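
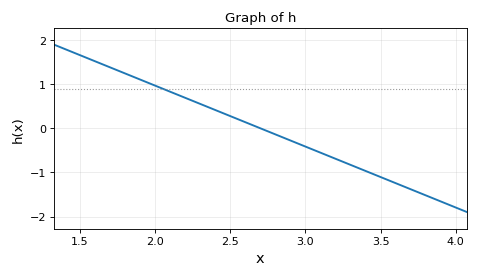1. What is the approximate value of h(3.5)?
-1.1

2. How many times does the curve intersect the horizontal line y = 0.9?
1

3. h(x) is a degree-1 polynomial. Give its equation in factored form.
y = -1.38(x - 2.7)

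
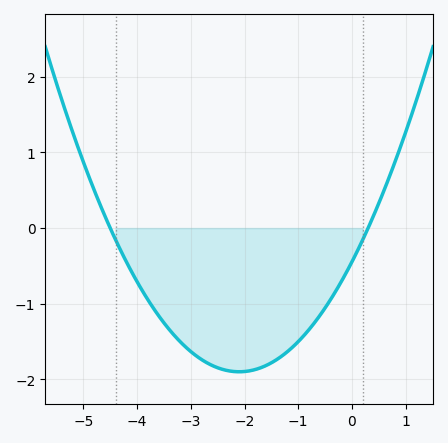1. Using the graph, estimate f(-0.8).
-1.34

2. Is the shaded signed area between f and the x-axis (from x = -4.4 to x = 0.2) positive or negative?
negative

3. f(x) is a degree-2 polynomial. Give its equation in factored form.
y = 0.33(x + 4.5)(x - 0.3)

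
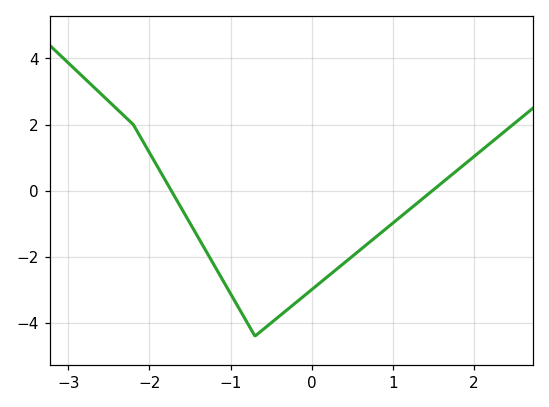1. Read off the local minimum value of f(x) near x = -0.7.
-4.4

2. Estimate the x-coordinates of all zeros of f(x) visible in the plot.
-1.73, 1.49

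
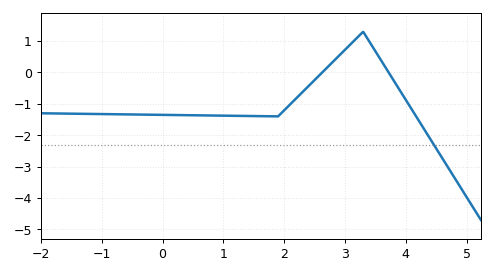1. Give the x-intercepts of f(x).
2.63, 3.72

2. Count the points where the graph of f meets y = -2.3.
1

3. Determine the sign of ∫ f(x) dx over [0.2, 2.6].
negative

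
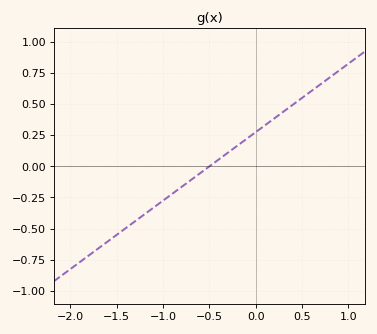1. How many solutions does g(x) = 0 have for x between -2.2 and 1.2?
1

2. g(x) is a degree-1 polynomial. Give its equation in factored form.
y = 0.55(x + 0.5)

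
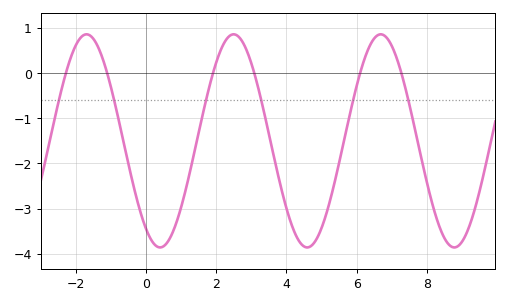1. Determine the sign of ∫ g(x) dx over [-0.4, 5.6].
negative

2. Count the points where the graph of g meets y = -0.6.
6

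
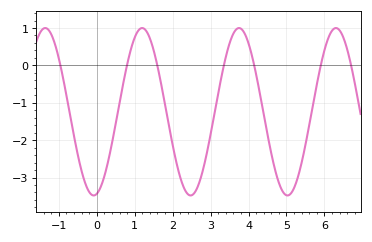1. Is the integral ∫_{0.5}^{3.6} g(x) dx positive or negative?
negative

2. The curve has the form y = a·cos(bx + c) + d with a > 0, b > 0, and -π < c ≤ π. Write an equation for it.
y = 2.24cos(2.46x - 2.94) - 1.24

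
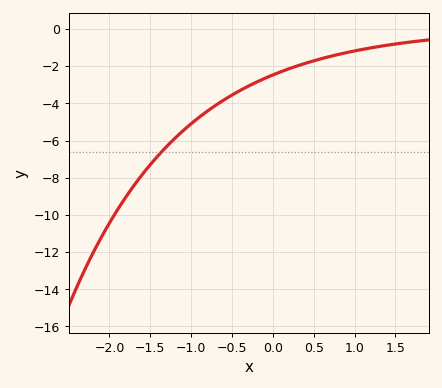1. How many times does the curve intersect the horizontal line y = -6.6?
1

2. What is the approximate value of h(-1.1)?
-5.4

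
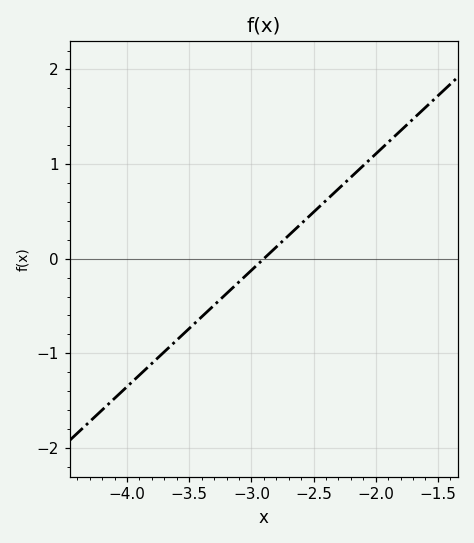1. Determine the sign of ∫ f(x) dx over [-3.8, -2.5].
negative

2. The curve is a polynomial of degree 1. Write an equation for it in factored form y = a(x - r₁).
y = 1.23(x + 2.9)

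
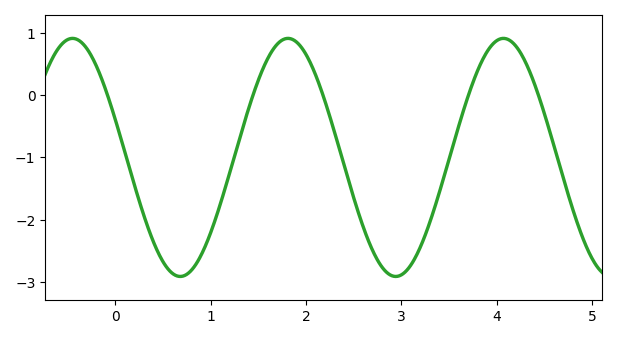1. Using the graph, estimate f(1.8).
0.9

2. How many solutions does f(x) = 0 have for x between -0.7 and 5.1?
5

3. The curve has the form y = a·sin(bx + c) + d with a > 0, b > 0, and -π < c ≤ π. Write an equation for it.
y = 1.91sin(2.8x + 2.8) - 1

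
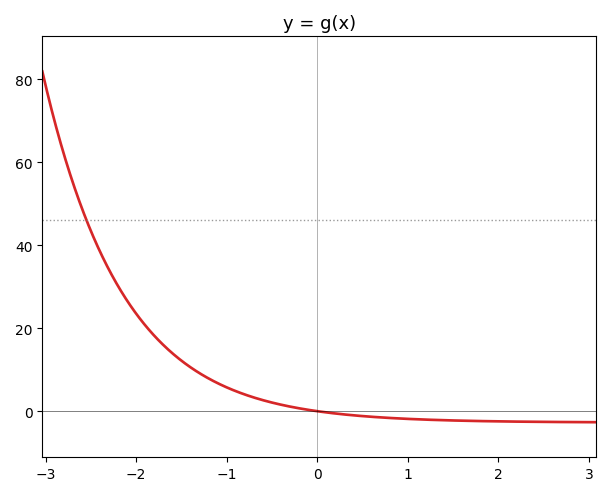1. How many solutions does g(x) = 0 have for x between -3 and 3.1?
1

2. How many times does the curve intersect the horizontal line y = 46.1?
1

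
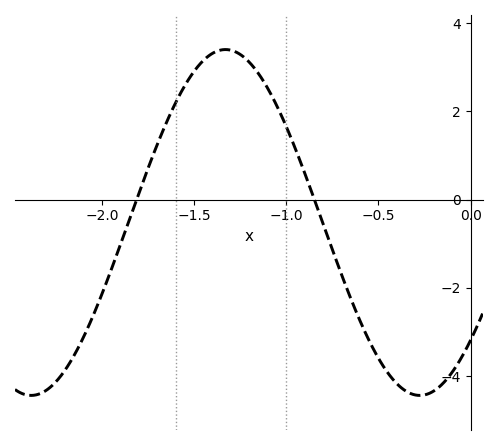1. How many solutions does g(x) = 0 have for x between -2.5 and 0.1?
2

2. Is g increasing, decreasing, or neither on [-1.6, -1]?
neither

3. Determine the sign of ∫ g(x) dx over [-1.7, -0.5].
positive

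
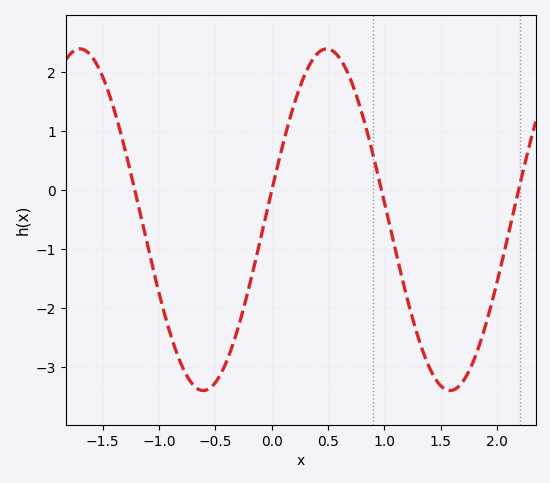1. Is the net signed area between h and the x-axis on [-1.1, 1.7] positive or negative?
negative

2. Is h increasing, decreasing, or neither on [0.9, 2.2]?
neither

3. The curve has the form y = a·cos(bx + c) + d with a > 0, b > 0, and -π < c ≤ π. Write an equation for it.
y = 2.9cos(2.87x - 1.4) - 0.5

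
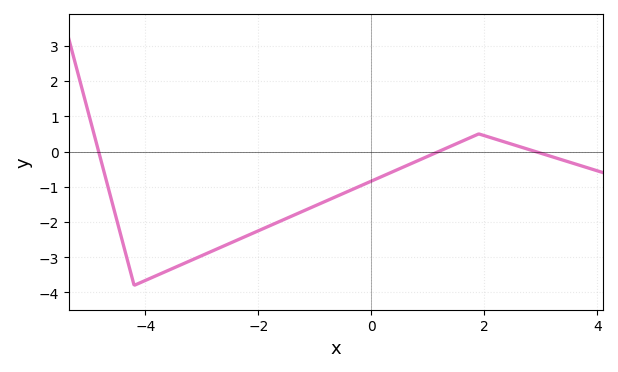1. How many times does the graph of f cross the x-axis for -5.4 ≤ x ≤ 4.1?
3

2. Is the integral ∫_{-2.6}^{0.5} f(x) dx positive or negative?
negative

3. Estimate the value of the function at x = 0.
-0.839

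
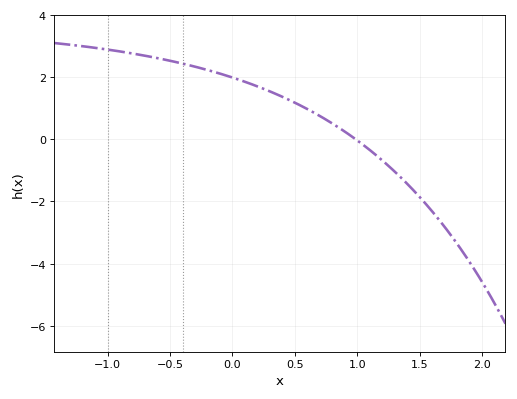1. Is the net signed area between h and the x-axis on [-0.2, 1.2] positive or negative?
positive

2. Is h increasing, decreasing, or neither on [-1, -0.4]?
decreasing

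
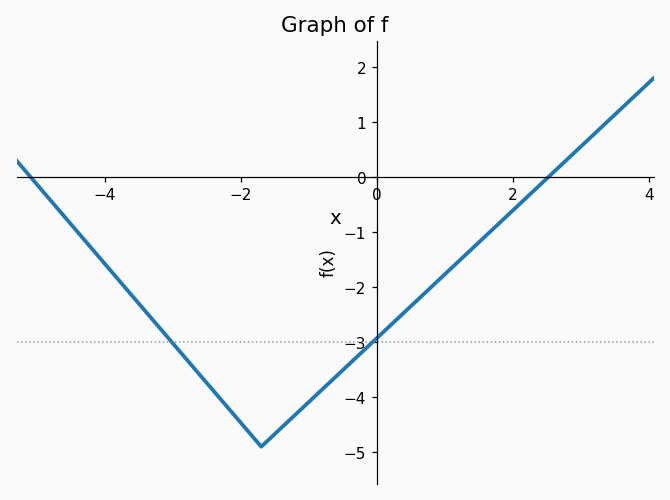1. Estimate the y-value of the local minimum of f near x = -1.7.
-4.9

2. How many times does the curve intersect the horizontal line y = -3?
2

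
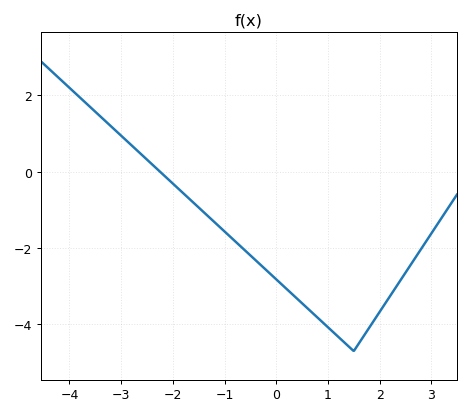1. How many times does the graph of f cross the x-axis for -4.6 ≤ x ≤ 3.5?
1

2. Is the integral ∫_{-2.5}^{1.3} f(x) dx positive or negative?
negative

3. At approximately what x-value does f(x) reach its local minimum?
1.4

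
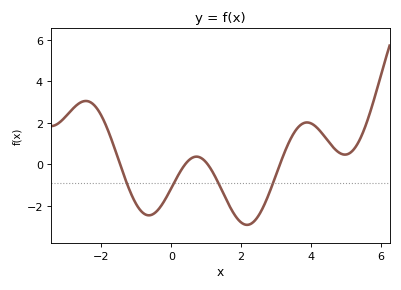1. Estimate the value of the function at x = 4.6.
0.8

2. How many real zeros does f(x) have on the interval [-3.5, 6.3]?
4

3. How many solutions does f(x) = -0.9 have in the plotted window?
4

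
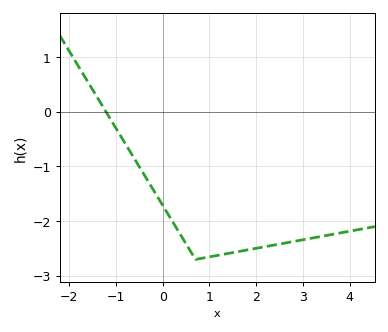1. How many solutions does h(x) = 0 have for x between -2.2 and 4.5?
1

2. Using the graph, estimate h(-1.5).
0.401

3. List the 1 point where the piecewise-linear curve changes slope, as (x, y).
(0.7, -2.7)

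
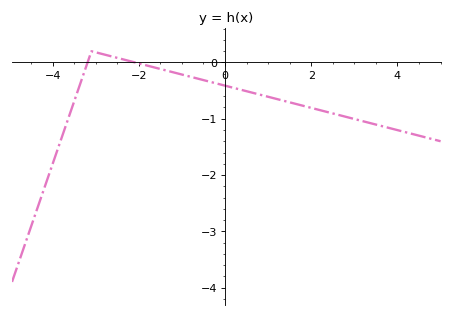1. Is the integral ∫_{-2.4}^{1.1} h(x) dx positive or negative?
negative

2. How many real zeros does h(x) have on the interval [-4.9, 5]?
2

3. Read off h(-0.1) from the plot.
-0.4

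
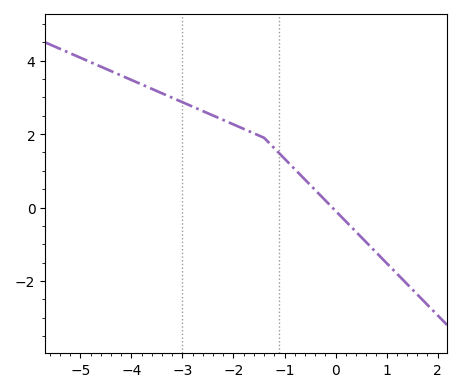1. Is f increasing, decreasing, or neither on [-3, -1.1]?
decreasing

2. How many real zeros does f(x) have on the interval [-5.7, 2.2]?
1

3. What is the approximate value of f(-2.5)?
2.57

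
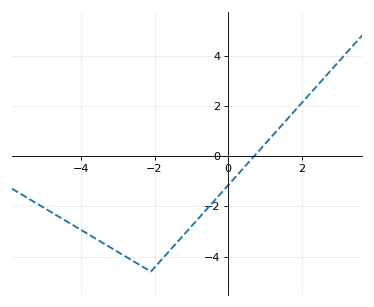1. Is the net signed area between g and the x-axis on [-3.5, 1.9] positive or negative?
negative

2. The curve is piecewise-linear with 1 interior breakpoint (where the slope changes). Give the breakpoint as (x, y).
(-2.1, -4.6)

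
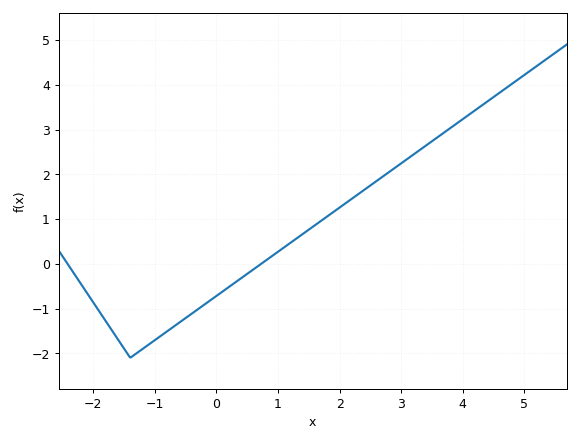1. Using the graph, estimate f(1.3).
0.6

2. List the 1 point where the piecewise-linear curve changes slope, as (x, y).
(-1.4, -2.1)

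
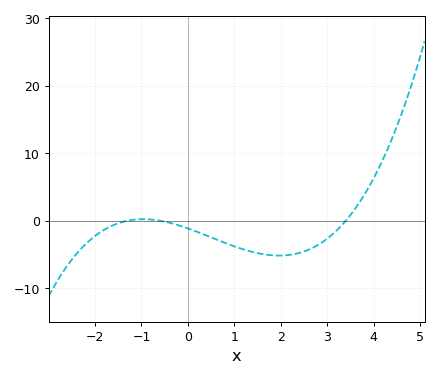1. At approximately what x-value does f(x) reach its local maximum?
-1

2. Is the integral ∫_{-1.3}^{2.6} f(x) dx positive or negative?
negative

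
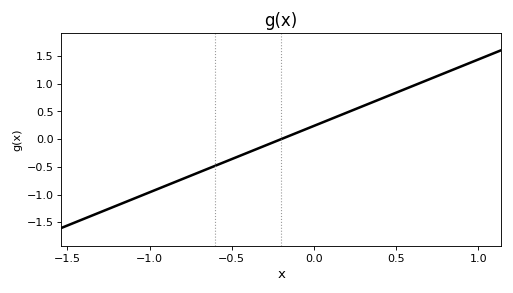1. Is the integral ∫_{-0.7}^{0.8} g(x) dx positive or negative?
positive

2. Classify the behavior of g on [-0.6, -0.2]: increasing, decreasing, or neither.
increasing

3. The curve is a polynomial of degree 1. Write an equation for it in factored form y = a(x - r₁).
y = 1.2(x + 0.2)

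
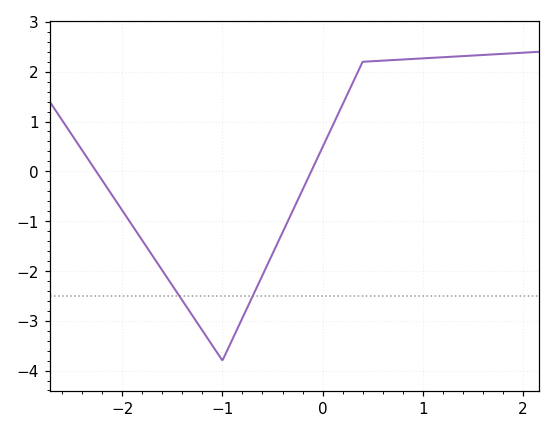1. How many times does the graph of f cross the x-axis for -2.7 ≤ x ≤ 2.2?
2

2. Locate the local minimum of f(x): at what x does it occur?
-1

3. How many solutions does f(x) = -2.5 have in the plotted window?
2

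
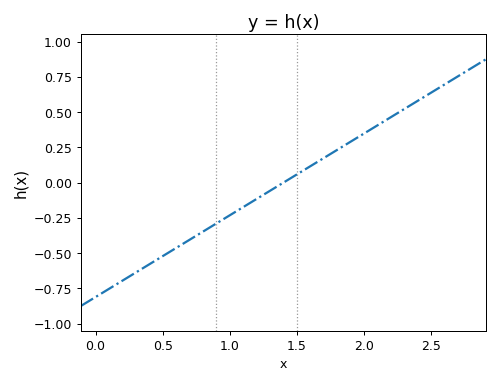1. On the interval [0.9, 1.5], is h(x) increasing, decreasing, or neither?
increasing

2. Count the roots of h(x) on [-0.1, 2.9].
1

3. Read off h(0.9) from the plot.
-0.29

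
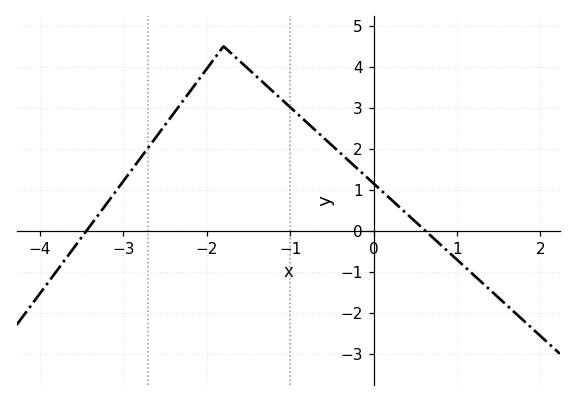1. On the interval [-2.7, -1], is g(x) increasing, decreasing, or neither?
neither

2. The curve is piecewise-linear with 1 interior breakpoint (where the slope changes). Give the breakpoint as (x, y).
(-1.8, 4.5)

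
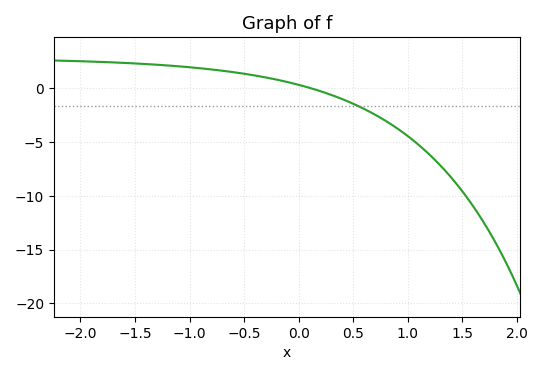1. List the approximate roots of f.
0.12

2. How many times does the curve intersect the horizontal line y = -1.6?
1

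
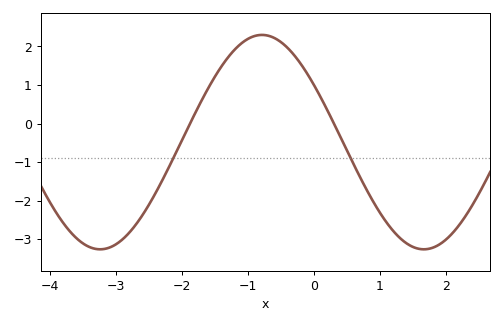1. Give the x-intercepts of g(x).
-1.88, 0.301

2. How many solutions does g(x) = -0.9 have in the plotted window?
2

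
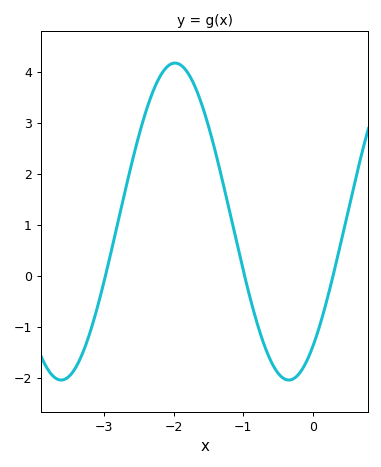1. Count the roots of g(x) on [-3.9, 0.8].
3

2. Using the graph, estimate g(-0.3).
-2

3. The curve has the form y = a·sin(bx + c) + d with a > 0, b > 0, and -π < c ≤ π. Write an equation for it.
y = 3.11sin(1.9x - 0.91) + 1.06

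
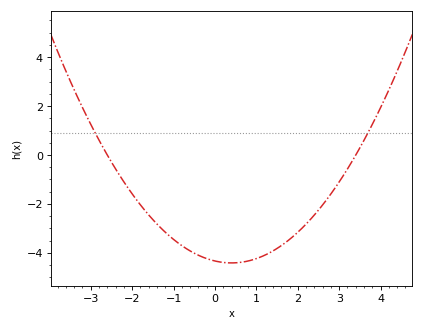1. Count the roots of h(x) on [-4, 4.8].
2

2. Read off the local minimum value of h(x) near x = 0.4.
-4.4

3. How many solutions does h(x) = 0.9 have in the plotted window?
2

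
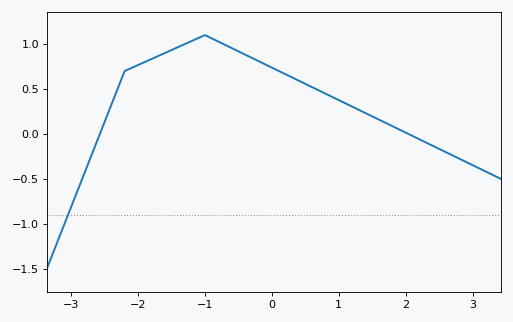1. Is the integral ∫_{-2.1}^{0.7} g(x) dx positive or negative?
positive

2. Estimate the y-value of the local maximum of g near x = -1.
1.1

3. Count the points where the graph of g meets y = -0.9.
1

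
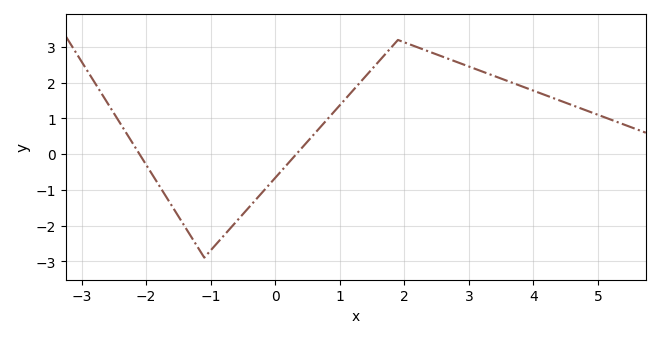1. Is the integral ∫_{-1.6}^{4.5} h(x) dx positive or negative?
positive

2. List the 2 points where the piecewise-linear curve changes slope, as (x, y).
(-1.1, -2.9); (1.9, 3.2)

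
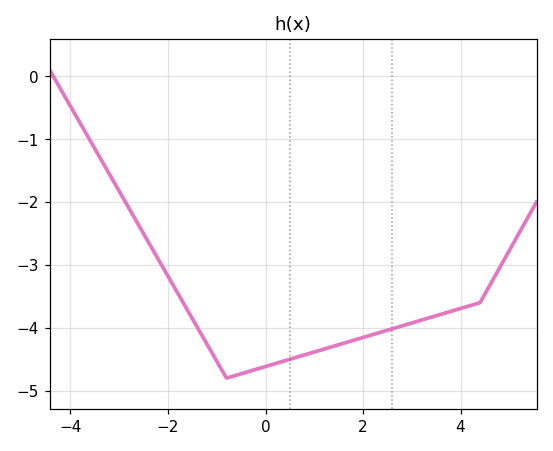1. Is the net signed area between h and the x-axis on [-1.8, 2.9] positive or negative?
negative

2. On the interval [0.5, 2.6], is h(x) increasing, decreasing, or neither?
increasing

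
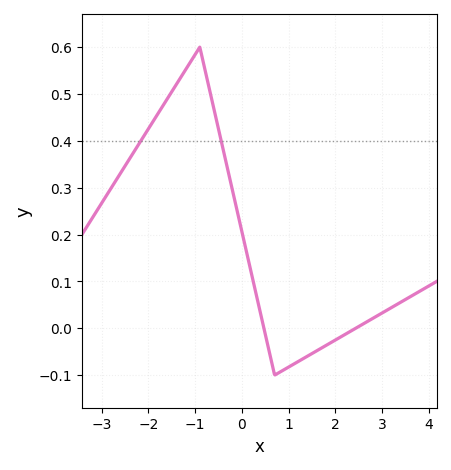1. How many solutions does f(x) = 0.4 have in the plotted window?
2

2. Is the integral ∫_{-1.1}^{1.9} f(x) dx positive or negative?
positive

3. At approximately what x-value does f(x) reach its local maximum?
-1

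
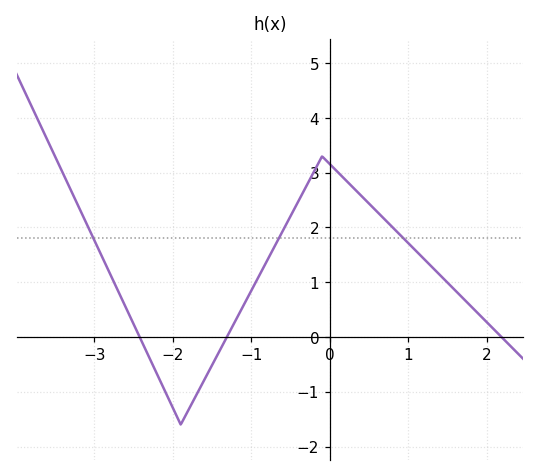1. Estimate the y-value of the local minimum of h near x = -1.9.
-1.6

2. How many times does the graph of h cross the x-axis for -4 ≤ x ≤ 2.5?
3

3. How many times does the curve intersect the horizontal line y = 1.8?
3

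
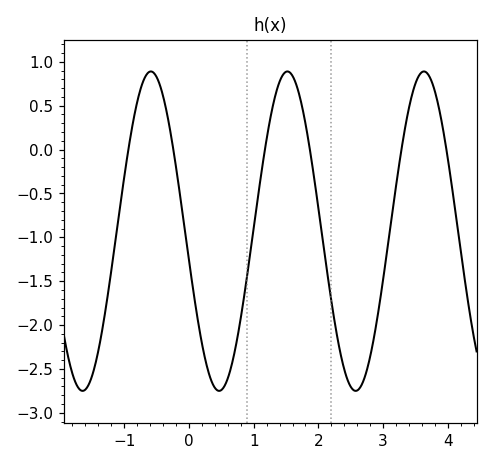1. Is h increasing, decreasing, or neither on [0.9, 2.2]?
neither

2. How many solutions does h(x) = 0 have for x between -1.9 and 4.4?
6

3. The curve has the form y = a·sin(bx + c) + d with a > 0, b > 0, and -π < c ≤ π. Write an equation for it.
y = 1.82sin(3x - 3) - 0.93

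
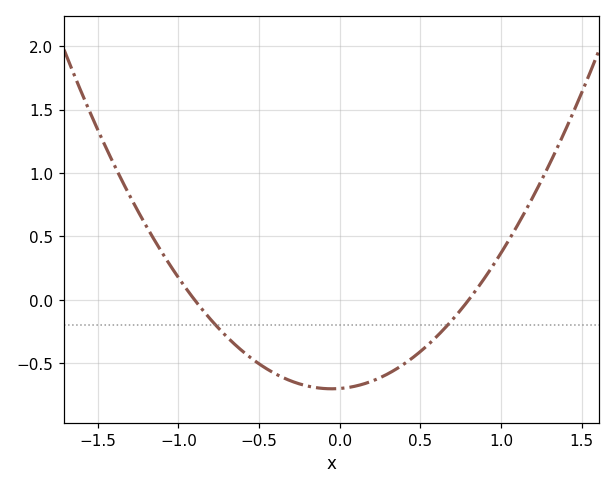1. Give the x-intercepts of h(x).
-0.9, 0.8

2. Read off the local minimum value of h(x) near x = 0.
-0.701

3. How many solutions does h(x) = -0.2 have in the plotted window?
2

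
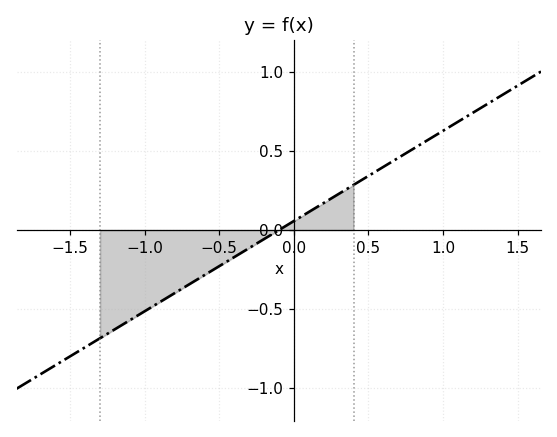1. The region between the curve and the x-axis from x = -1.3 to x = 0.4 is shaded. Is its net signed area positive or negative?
negative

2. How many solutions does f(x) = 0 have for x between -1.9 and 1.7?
1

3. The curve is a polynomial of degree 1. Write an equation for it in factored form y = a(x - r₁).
y = 0.57(x + 0.1)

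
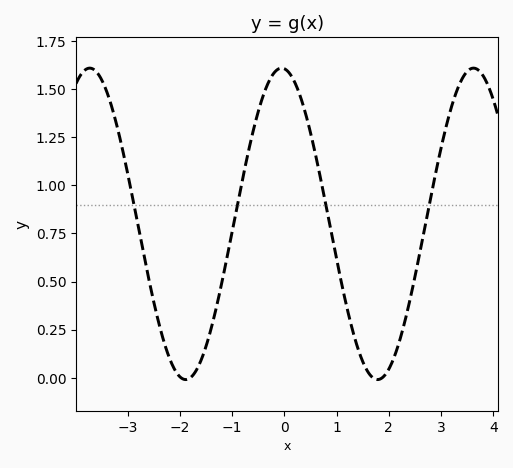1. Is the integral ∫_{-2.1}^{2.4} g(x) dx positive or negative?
positive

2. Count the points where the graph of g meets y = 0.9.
4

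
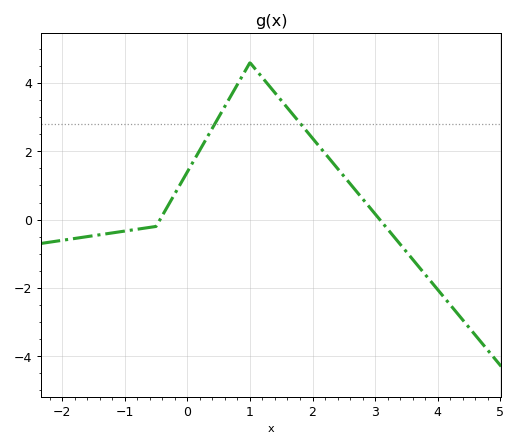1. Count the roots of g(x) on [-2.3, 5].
2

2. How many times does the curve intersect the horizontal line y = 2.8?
2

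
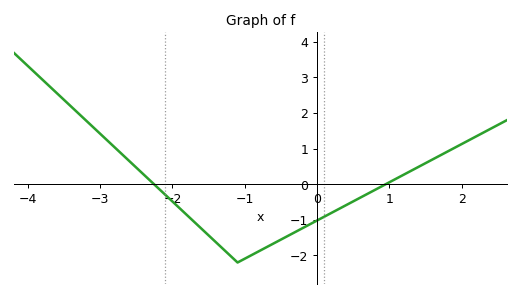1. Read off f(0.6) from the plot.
-0.374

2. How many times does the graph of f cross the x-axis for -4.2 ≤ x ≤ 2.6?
2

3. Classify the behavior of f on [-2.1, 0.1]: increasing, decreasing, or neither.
neither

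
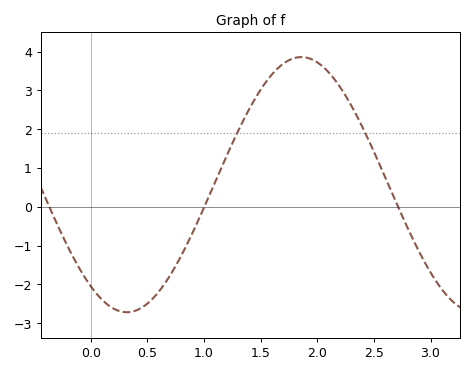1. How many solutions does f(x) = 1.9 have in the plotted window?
2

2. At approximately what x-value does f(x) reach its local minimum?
0.3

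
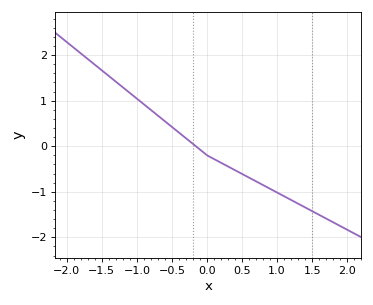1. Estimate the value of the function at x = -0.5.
0.4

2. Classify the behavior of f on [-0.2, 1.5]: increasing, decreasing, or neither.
decreasing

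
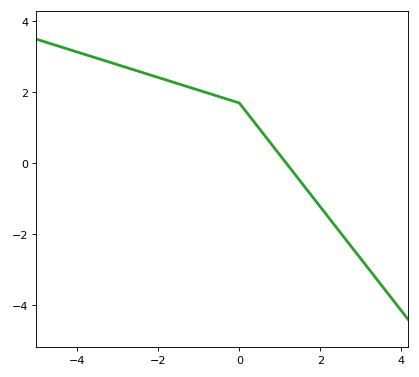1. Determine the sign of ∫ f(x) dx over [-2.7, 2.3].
positive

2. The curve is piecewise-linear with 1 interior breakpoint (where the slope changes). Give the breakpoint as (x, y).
(0, 1.7)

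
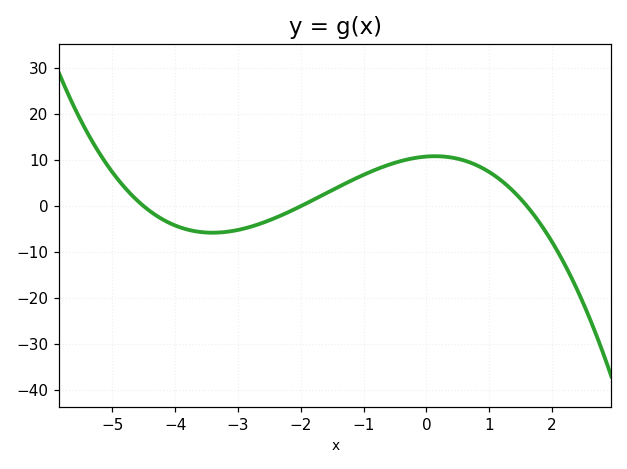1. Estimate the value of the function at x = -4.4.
-1.08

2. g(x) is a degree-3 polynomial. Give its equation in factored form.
y = -0.75(x + 4.5)(x + 2)(x - 1.6)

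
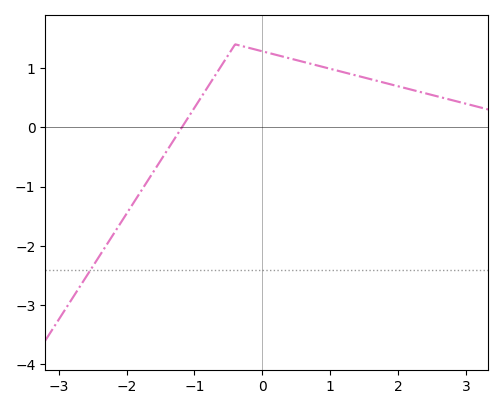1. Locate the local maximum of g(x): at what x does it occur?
-0.4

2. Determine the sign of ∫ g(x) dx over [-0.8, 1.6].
positive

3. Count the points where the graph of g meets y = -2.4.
1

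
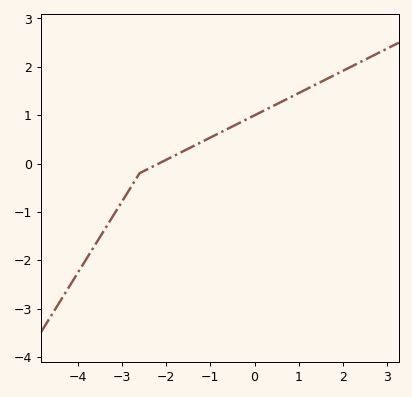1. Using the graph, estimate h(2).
1.92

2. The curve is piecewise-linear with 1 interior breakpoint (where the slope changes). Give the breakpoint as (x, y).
(-2.6, -0.2)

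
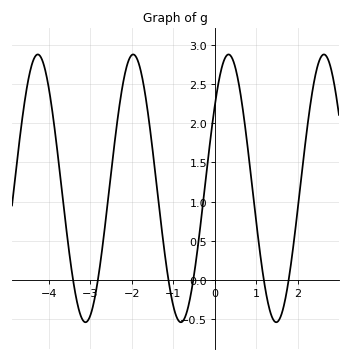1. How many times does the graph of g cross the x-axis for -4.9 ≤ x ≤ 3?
6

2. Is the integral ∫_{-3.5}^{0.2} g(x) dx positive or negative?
positive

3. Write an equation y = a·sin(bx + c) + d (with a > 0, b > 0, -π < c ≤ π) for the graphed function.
y = 1.71sin(2.73x + 0.662) + 1.17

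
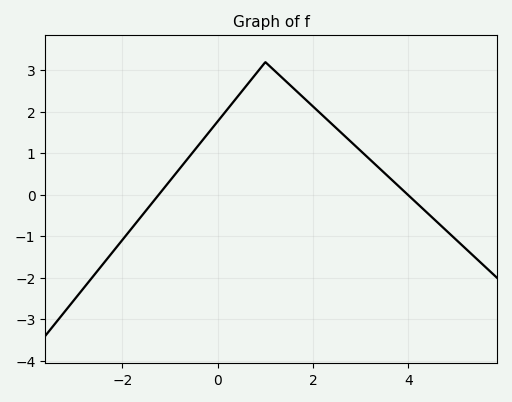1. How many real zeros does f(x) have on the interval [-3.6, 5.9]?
2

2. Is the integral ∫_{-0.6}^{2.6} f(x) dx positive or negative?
positive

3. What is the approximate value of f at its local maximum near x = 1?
3.2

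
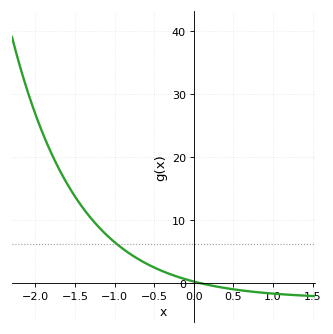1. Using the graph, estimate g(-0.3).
1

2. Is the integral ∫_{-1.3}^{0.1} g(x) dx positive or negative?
positive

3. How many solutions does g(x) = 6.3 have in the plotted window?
1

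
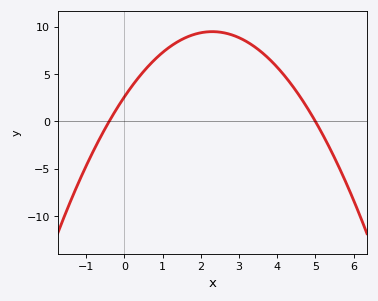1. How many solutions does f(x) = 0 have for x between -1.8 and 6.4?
2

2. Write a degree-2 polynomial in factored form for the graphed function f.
y = -1.3(x + 0.4)(x - 5)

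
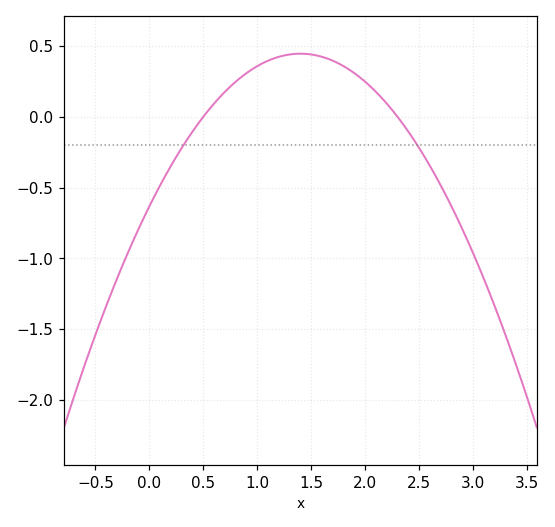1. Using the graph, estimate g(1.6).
0.4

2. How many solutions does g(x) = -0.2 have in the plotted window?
2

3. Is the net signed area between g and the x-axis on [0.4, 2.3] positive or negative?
positive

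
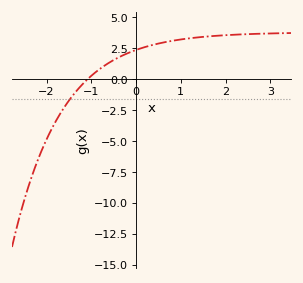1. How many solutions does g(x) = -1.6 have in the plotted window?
1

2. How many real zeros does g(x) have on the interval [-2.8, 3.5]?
1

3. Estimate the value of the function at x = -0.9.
0.585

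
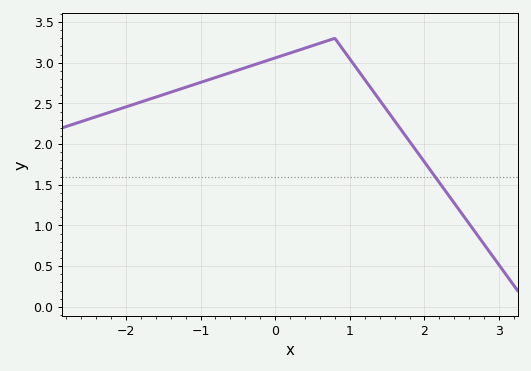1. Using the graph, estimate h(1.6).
2.3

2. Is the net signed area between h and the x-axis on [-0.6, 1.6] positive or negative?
positive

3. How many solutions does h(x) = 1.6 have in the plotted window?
1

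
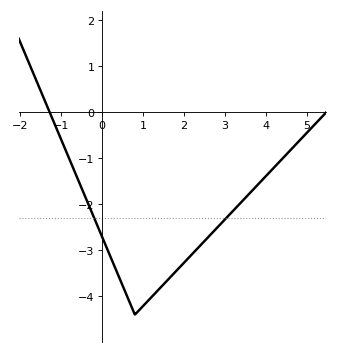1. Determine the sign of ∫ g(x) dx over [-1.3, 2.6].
negative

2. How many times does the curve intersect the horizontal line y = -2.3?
2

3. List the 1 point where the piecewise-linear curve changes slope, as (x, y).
(0.8, -4.4)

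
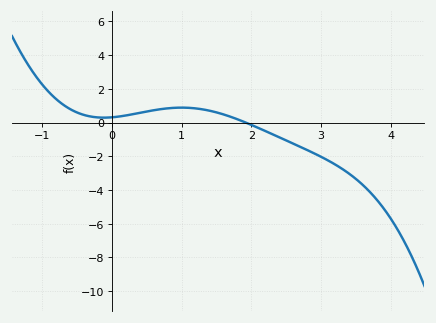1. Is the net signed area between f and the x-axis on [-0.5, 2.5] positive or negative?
positive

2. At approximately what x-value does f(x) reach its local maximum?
1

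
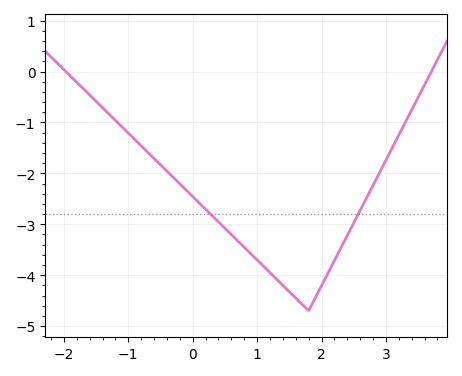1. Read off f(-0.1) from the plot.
-2.33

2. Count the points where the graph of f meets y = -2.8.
2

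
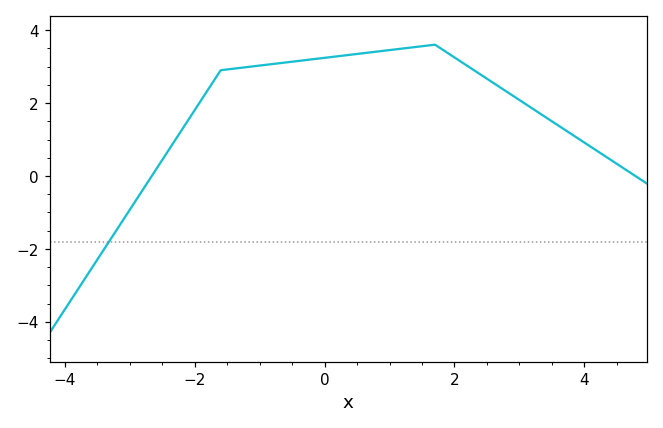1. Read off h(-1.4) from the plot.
2.94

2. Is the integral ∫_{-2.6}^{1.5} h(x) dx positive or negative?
positive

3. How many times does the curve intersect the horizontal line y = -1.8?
1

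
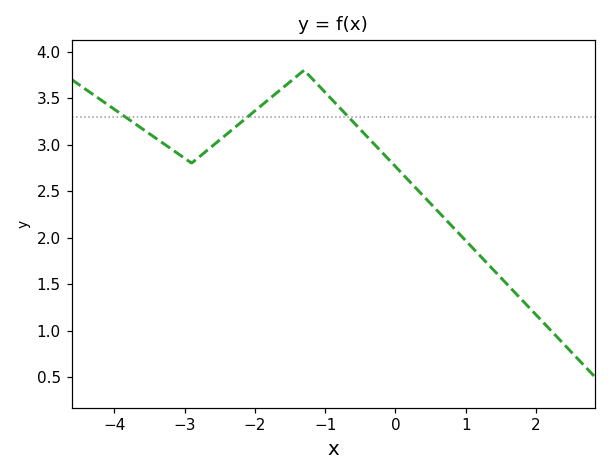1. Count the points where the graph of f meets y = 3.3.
3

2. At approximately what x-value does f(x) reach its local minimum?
-2.9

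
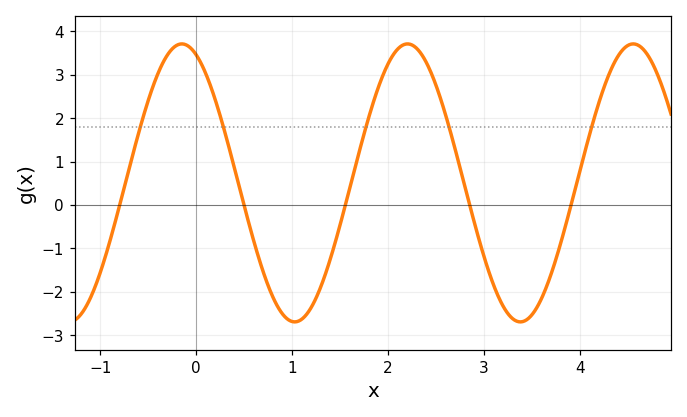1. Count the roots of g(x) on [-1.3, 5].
5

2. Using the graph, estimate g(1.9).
2.7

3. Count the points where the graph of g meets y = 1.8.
5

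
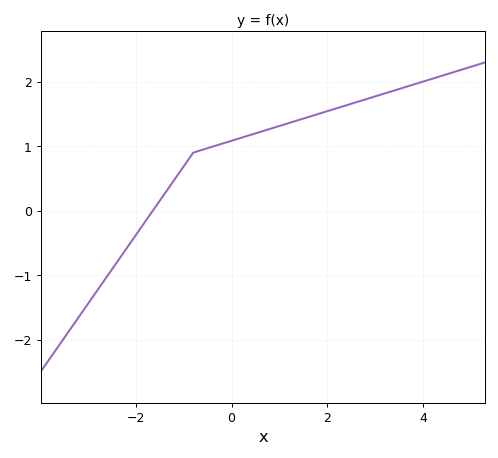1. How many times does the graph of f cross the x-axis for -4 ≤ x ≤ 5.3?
1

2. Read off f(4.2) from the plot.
2.05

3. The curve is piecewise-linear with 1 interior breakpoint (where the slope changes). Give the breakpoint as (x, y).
(-0.8, 0.9)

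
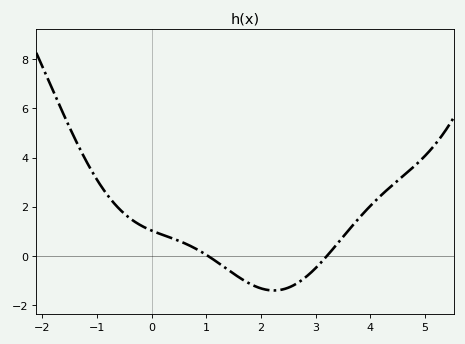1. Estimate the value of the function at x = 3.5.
0.781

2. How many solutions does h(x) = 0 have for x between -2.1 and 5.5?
2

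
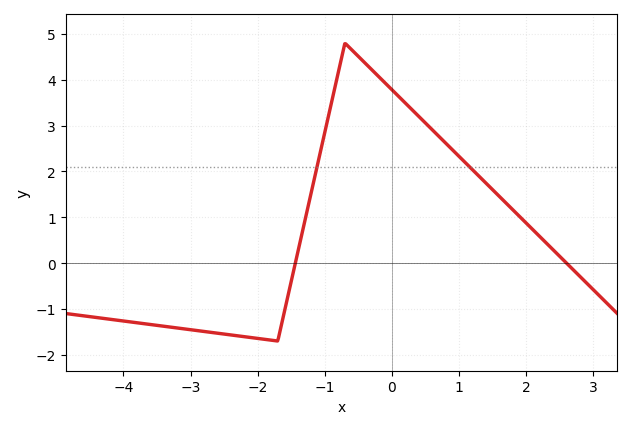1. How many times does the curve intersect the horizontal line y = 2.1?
2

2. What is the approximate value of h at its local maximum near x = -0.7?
4.8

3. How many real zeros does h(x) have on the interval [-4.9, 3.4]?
2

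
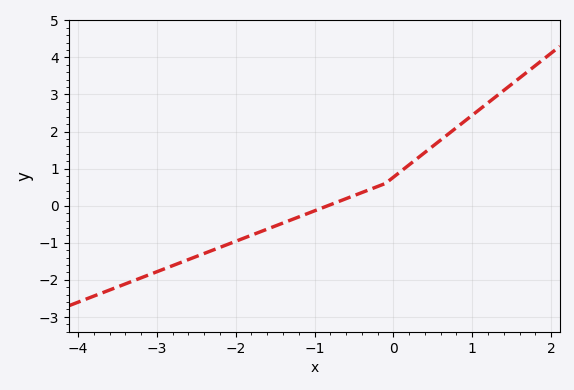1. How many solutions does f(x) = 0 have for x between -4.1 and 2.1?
1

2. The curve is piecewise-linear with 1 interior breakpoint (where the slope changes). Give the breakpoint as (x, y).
(-0.1, 0.6)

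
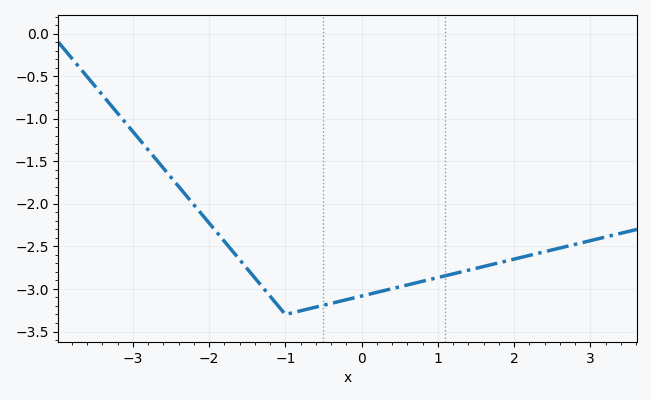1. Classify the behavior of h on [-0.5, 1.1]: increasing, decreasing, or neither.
increasing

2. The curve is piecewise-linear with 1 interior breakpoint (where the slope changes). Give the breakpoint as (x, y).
(-1, -3.3)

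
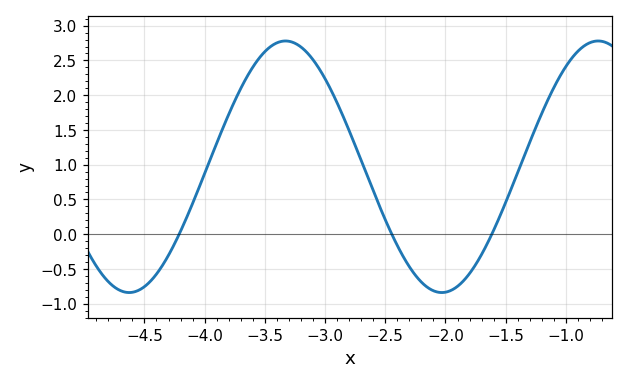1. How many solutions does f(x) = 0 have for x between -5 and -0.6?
3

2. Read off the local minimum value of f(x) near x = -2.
-0.84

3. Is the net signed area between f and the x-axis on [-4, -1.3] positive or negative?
positive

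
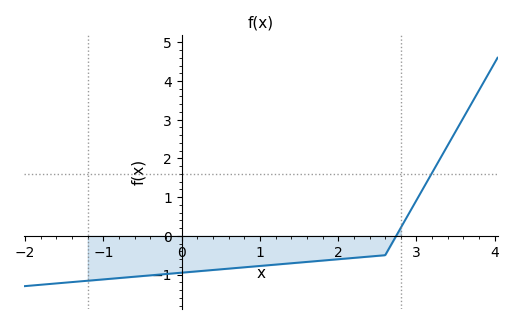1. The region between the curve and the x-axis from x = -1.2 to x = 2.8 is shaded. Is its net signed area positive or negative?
negative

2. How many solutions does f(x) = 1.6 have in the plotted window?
1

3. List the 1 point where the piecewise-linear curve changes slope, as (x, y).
(2.6, -0.5)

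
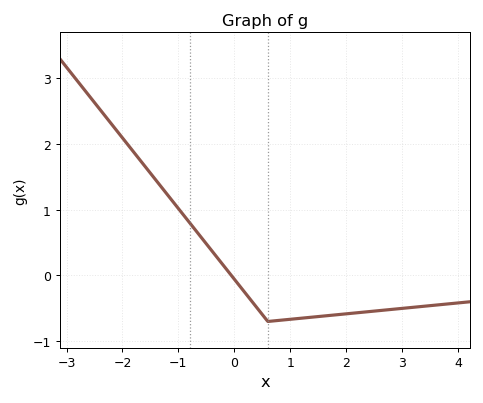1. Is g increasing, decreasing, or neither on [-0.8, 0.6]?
decreasing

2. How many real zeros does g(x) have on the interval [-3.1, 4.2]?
1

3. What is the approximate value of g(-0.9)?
0.9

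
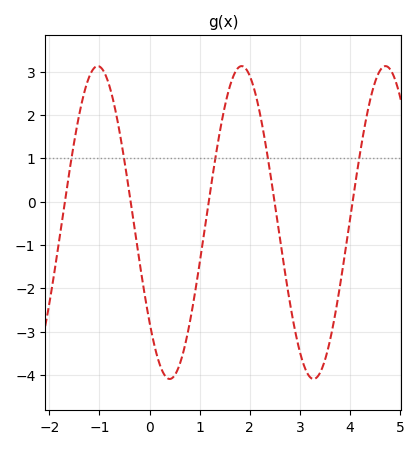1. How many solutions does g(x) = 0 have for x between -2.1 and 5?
5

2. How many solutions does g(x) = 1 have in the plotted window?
5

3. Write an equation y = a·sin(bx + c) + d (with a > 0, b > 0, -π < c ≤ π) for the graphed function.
y = 3.61sin(2.2x - 2.5) - 0.48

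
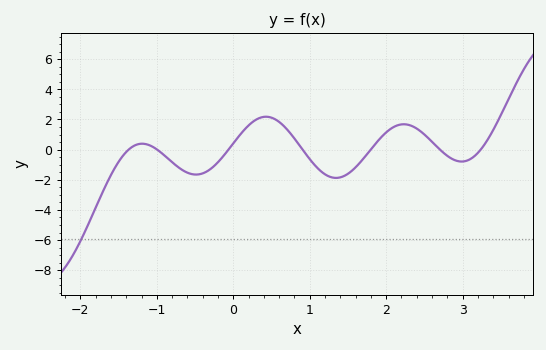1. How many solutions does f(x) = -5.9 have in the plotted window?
1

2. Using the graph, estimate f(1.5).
-1.6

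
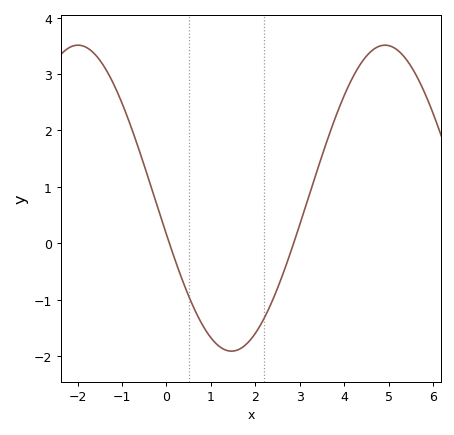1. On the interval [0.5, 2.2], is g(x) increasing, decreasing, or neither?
neither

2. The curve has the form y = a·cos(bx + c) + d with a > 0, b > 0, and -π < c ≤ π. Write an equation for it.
y = 2.71cos(0.91x + 1.8) + 0.8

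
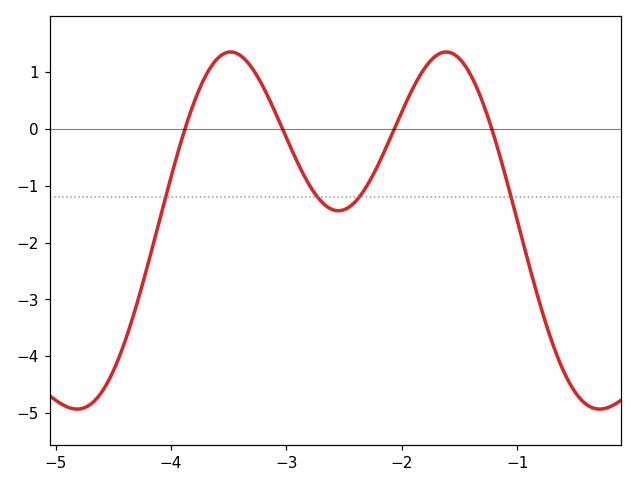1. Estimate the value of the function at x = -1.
-1.61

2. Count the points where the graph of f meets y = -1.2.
4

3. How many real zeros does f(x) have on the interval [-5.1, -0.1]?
4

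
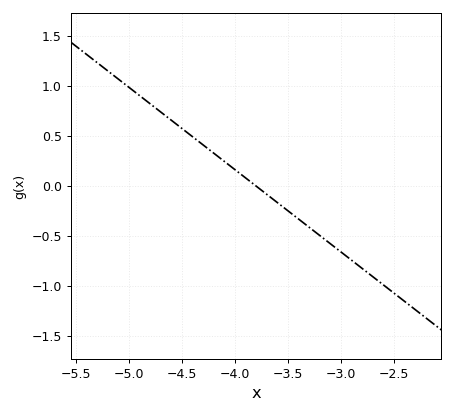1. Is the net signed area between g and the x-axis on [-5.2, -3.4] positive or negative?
positive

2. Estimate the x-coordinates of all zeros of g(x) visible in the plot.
-3.8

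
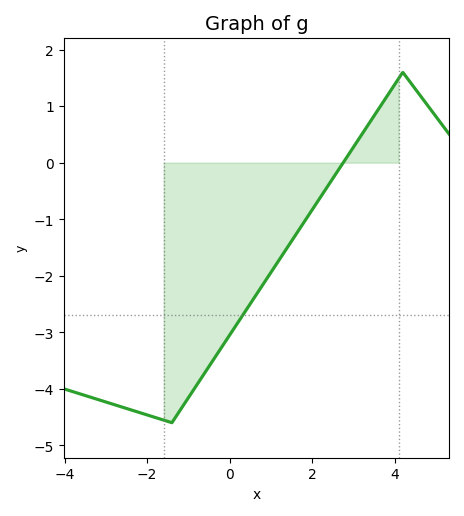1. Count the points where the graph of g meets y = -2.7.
1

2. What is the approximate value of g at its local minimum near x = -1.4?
-4.6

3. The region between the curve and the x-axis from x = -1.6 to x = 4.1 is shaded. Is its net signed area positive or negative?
negative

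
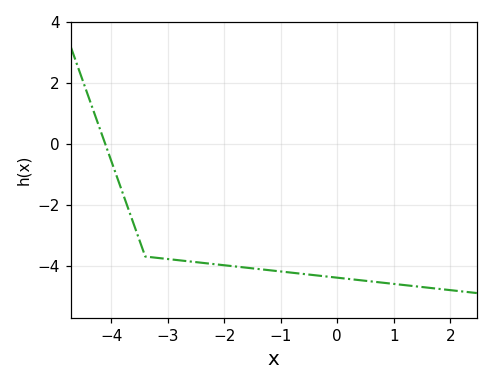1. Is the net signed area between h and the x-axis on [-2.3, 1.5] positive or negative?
negative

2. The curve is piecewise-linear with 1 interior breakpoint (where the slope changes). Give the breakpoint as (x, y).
(-3.4, -3.7)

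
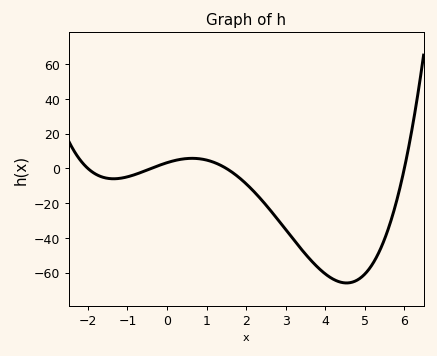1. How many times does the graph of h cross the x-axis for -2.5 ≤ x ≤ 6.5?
4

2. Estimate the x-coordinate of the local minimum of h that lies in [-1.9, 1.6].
-1.4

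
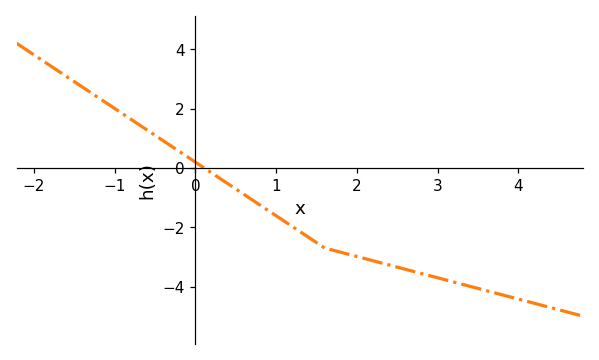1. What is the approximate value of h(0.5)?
-0.8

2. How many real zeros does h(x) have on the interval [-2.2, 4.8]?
1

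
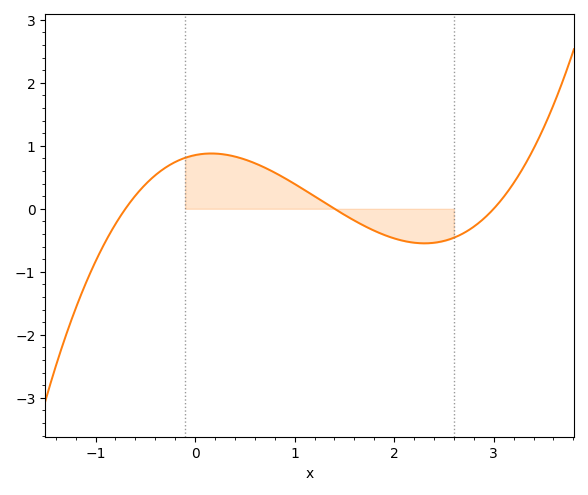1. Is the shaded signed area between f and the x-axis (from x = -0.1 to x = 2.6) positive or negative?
positive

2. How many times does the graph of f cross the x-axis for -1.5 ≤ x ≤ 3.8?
3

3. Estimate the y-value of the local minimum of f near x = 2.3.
-0.548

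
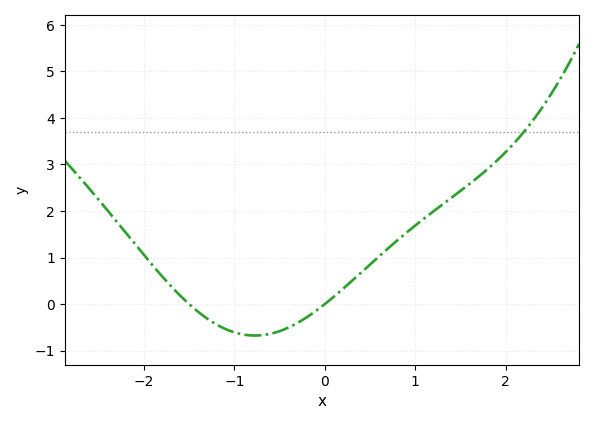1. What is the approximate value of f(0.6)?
1.03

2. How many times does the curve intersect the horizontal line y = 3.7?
1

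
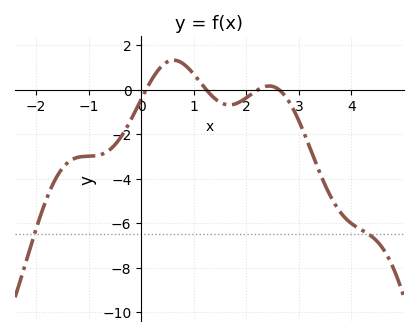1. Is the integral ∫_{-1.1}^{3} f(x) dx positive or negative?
negative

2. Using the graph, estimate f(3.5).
-4.2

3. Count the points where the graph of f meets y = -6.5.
2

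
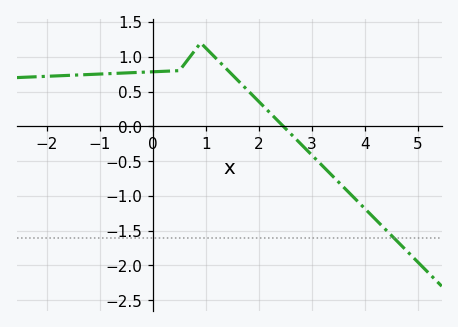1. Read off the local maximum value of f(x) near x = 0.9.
1.2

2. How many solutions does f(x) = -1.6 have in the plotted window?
1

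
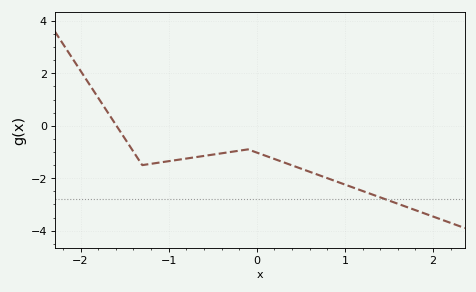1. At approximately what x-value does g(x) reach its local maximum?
-0.1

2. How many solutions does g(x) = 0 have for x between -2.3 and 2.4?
1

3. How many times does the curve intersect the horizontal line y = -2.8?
1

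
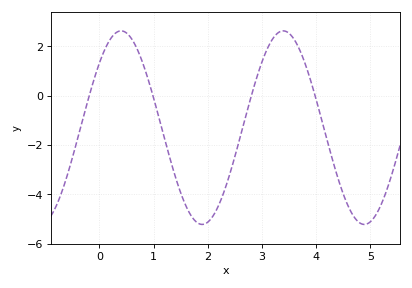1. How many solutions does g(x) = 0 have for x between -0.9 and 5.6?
4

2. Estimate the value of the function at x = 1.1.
-0.909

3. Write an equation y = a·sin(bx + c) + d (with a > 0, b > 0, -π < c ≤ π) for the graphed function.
y = 3.92sin(2.1x + 0.732) - 1.3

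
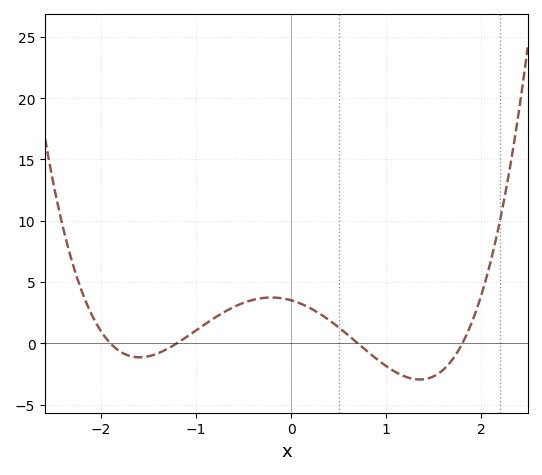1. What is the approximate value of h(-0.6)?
2.97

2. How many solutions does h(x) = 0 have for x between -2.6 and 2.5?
4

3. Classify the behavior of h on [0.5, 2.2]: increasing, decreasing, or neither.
neither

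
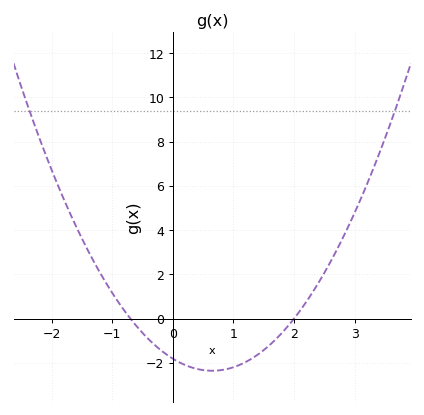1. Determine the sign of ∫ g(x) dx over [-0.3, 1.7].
negative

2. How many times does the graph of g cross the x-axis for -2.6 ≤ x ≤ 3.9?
2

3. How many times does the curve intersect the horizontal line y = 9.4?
2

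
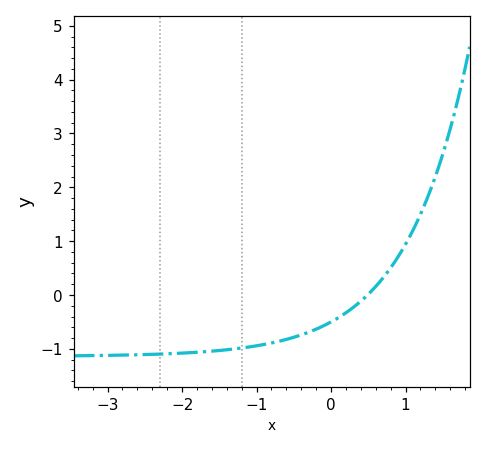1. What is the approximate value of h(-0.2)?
-0.6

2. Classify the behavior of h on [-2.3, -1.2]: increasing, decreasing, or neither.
increasing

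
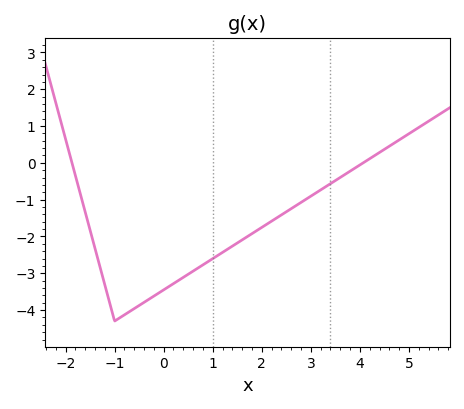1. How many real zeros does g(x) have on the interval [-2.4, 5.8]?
2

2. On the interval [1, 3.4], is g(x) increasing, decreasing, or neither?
increasing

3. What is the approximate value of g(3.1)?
-0.821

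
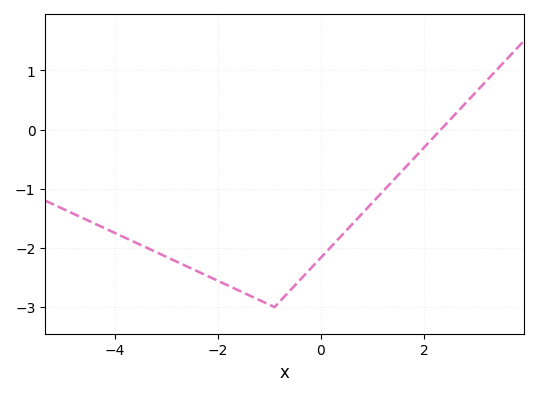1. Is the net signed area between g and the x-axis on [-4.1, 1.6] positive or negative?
negative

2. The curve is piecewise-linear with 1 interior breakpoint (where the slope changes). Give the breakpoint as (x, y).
(-0.9, -3)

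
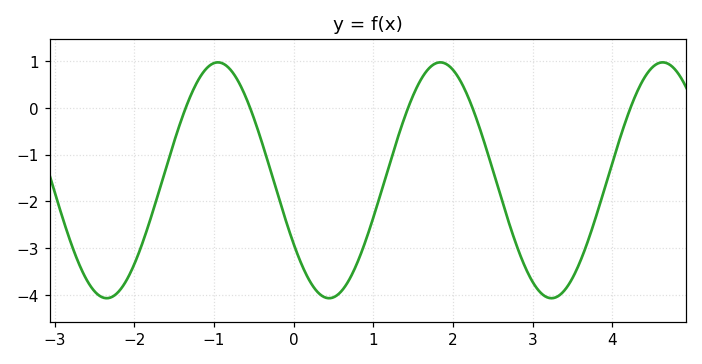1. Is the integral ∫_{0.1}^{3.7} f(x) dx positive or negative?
negative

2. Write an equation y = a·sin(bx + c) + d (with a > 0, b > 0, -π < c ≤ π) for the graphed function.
y = 2.52sin(2.2x - 2.6) - 1.55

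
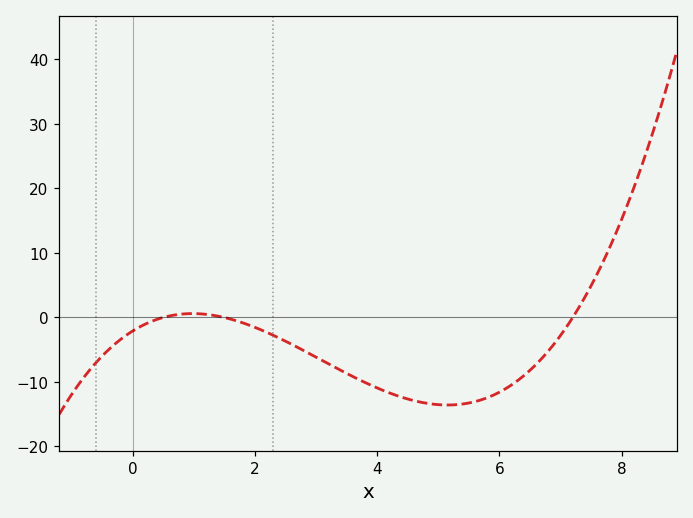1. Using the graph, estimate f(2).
-2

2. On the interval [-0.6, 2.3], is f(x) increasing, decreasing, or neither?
neither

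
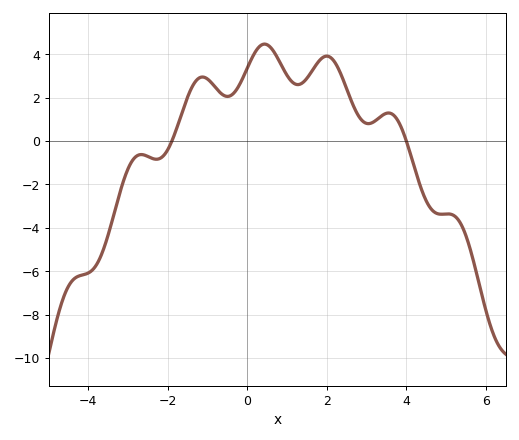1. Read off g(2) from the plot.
3.91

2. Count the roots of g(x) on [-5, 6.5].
2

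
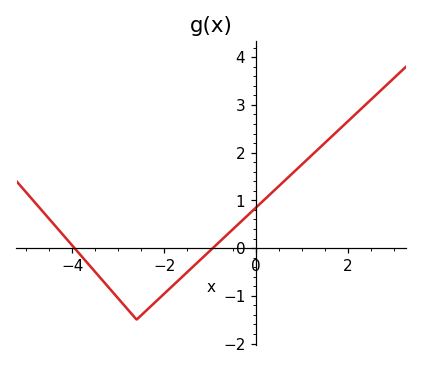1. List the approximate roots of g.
-4, -1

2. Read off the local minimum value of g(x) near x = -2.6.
-1.5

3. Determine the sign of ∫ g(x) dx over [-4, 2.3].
positive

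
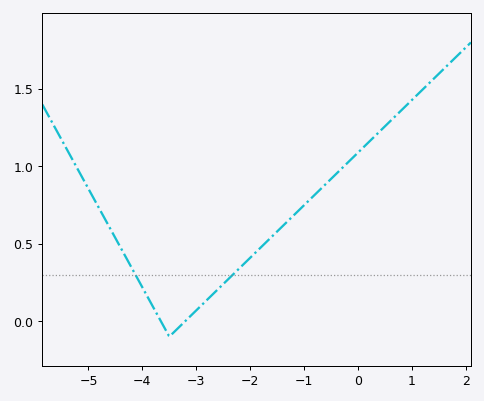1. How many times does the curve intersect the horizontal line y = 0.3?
2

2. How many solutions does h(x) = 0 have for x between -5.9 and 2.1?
2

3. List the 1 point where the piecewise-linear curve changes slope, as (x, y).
(-3.5, -0.1)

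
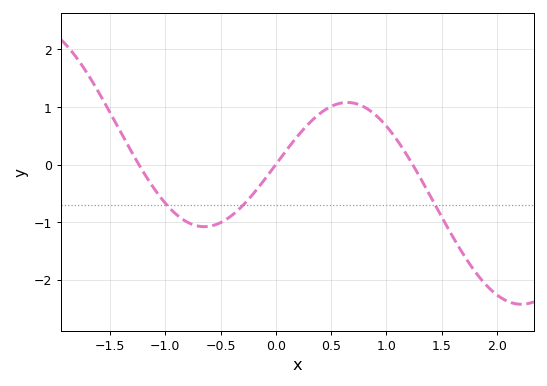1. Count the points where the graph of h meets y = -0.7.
3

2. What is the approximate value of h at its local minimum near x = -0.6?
-1.1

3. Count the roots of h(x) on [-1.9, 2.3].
3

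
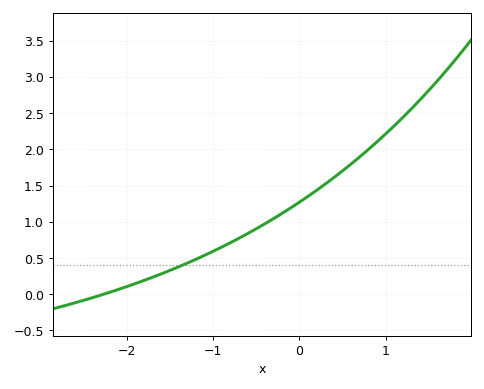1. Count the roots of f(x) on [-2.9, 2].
1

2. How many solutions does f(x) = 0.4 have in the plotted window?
1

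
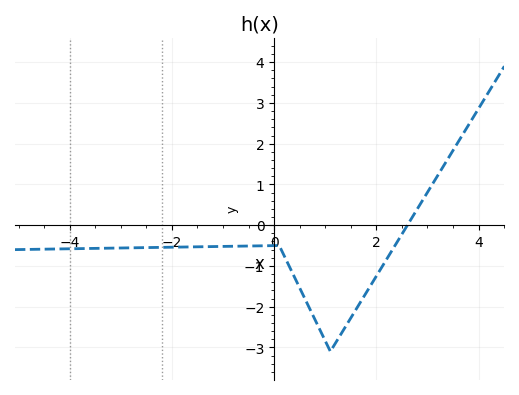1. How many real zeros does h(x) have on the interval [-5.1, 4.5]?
1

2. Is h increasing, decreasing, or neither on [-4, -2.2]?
increasing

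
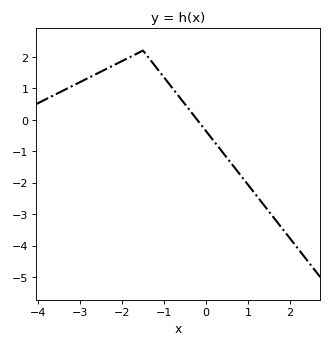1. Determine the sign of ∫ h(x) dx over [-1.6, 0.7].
positive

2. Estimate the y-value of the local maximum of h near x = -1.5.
2.2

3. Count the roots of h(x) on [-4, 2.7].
1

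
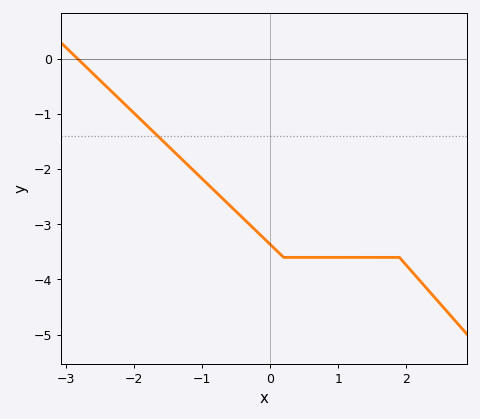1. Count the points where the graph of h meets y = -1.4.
1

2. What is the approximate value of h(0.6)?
-3.6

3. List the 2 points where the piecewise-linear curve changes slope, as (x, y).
(0.2, -3.6); (1.9, -3.6)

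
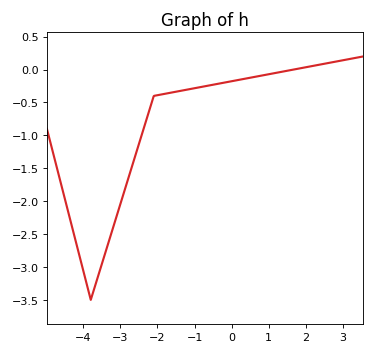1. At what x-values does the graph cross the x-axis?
1.6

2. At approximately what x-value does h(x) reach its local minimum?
-3.8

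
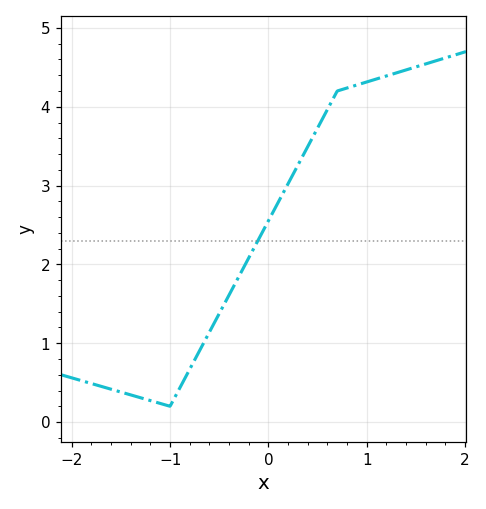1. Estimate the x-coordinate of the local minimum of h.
-1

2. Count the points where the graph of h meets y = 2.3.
1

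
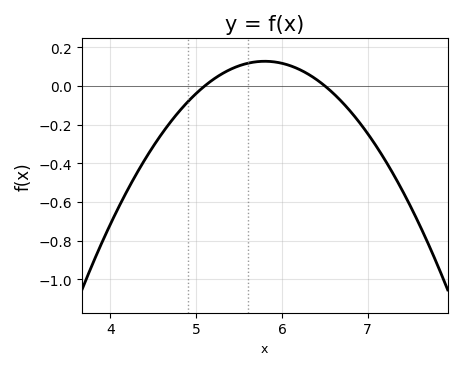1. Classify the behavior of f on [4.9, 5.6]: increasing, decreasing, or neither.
increasing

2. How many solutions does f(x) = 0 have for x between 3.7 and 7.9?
2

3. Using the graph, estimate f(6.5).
0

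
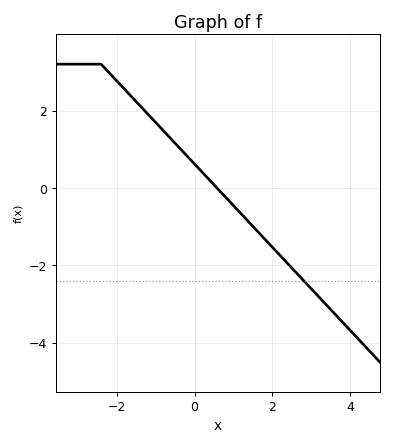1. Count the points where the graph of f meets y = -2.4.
1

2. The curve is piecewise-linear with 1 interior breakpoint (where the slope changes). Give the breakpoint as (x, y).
(-2.4, 3.2)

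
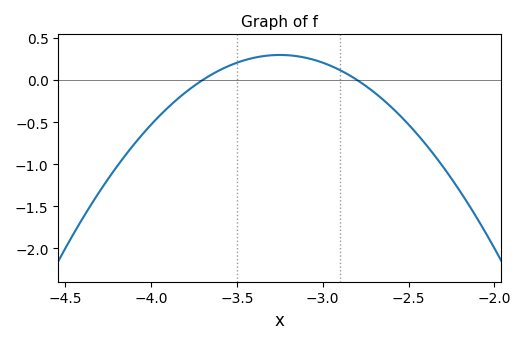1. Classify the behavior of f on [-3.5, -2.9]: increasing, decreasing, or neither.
neither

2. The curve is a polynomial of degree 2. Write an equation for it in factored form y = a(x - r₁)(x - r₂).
y = -1.47(x + 3.7)(x + 2.8)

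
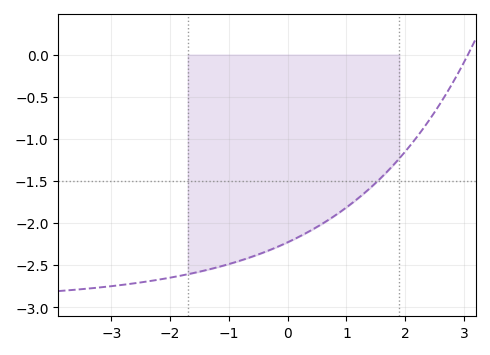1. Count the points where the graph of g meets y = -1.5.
1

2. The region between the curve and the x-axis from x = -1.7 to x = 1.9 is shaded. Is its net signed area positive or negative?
negative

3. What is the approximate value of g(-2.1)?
-2.65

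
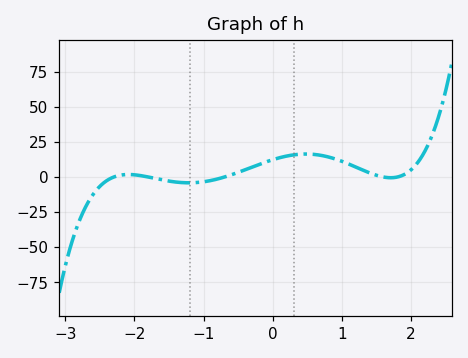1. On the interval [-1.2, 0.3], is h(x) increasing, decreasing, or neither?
increasing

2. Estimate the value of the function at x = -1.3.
-4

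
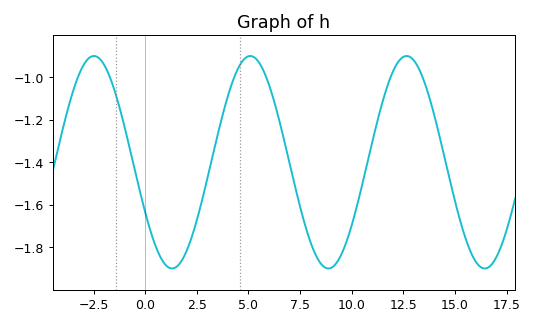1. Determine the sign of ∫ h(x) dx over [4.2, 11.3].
negative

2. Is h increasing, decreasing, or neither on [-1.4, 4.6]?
neither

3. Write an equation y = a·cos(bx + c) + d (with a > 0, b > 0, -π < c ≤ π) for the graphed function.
y = 0.5cos(0.83x + 2.1) - 1.4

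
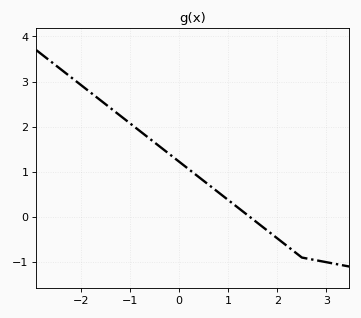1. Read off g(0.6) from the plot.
0.713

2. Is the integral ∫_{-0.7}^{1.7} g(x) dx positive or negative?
positive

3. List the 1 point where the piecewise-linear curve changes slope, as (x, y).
(2.5, -0.9)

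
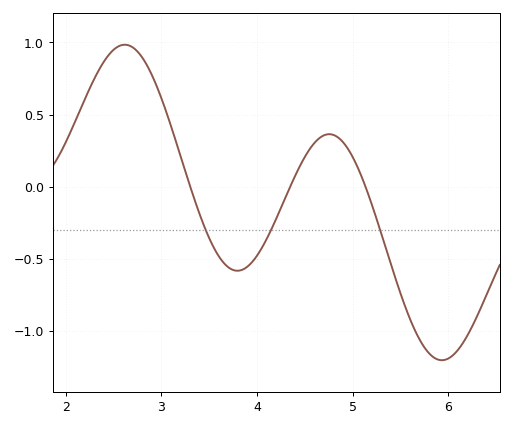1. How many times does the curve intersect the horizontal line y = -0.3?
3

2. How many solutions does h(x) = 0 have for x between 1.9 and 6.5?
3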